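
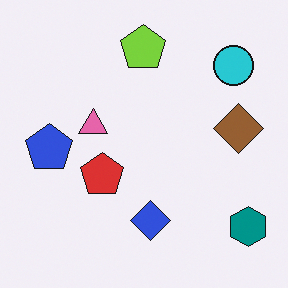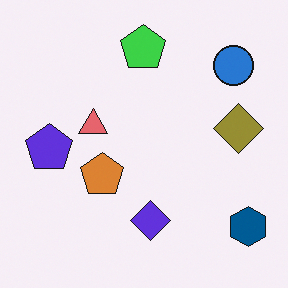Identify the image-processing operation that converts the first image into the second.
It was hue-shifted by a small amount.

Every shape's color has rotated by the same amount around the hue wheel — a uniform hue shift.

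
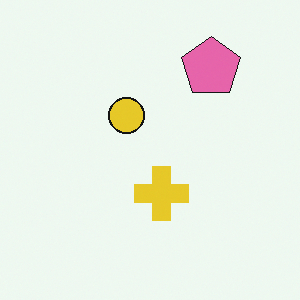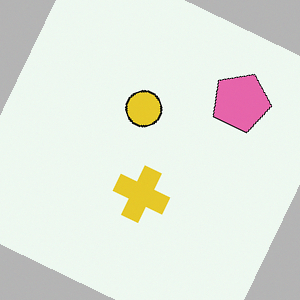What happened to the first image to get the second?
It was rotated clockwise by a clearly visible amount.

Every shape is tilted by the same angle and the image corners show triangular fill wedges — a whole-image rotation by a non-right angle.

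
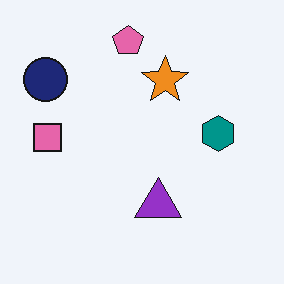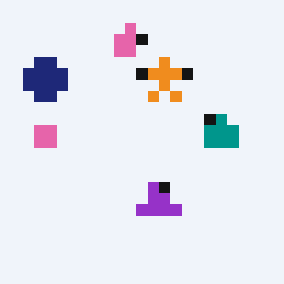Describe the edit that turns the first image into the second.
The second image is the first heavily pixelated into large blocks.

Shapes are reduced to large square blocks; fine edges and outlines are lost — a downscale-then-upscale (mosaic) effect.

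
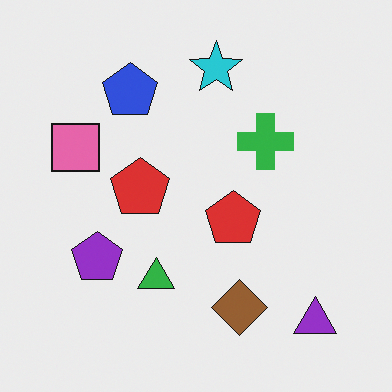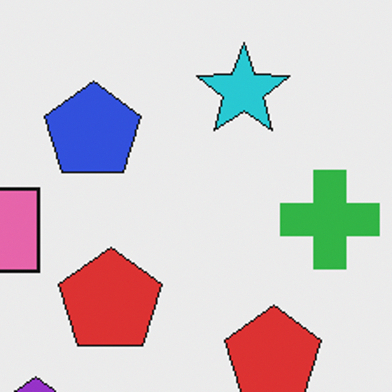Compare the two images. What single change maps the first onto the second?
The second image is the first cropped to a noticeably smaller region and rescaled.

The visible shapes are larger and the field of view is narrower; shapes near the original edges may be partly or wholly outside the frame — a crop-and-rescale.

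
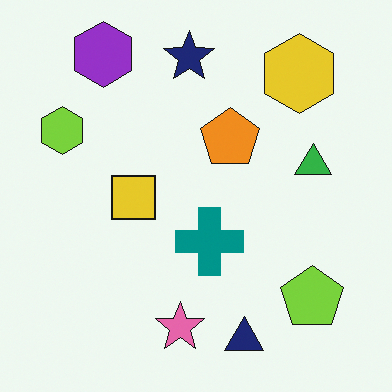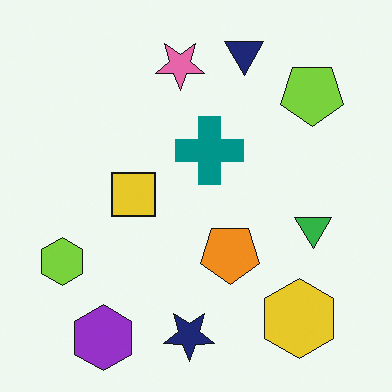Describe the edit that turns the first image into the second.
The image was flipped vertically (top ↔ bottom).

The navy triangle is in the bottom of the first image and the top of the second — shapes on opposite sides of the horizontal midline have swapped in a mirror flip.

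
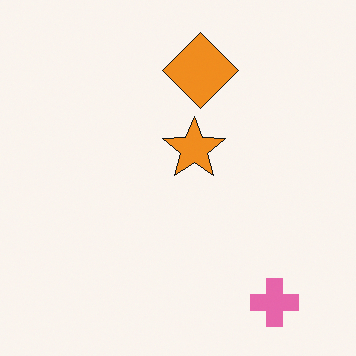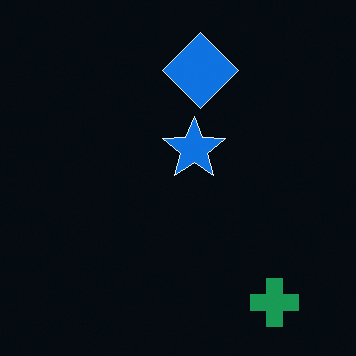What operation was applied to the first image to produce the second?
It was color-inverted (negative).

The light background has become dark and every shape's color is its complement — a photographic negative.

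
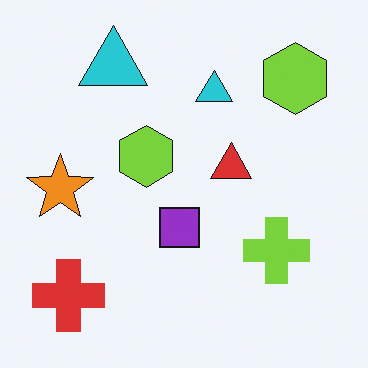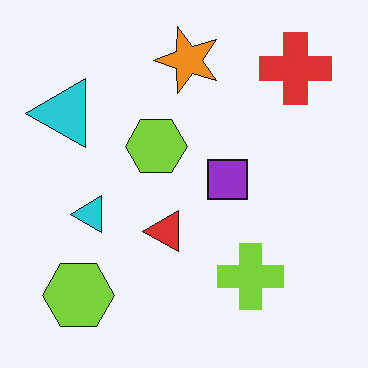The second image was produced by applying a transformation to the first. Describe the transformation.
The second image is the first transposed (reflected across the top-left ↔ bottom-right diagonal).

Shapes have swapped their row and column positions — what was in the top-right is now in the bottom-left — a diagonal reflection.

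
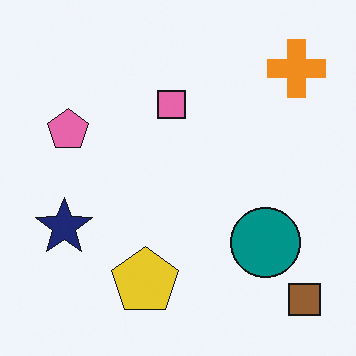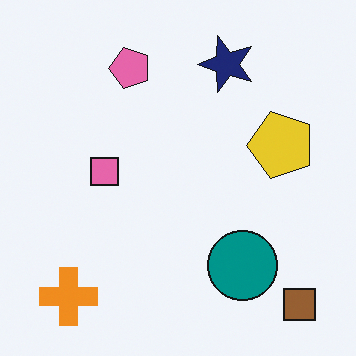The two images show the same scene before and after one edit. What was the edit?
It was transposed (reflected across the top-left ↔ bottom-right diagonal).

Shapes have swapped their row and column positions — what was in the top-right is now in the bottom-left — a diagonal reflection.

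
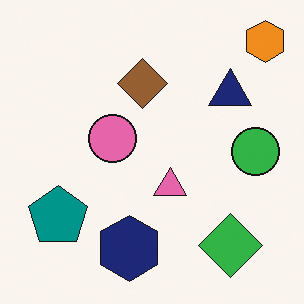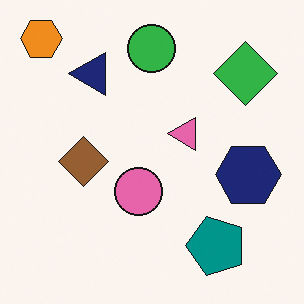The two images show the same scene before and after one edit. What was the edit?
It was rotated 90° counter-clockwise.

The orange hexagon sits in the top-right of the first image and the top-left of the second — consistent with a whole-image 90° counter-clockwise rotation.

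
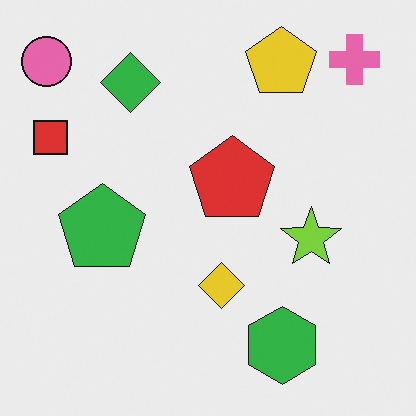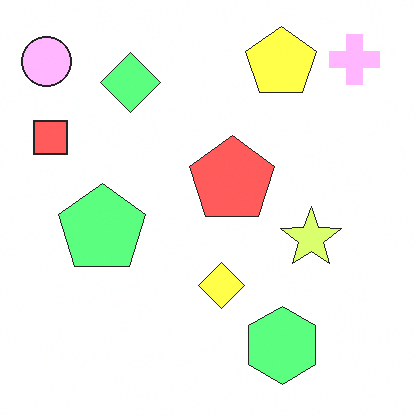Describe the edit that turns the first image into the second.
This is the original image noticeably brightened.

Every pixel — background and shapes alike — is uniformly brightened.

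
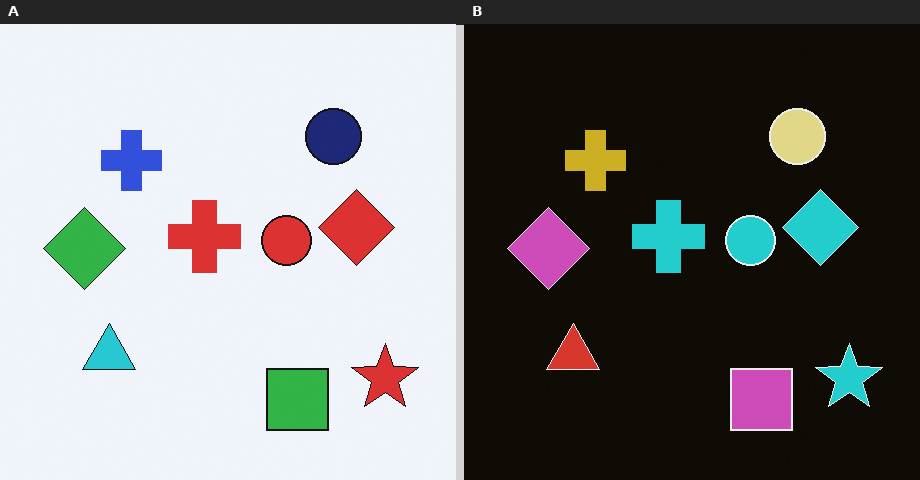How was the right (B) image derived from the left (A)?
The right (B) image is the left (A) color-inverted (negative).

The light background has become dark and every shape's color is its complement — a photographic negative.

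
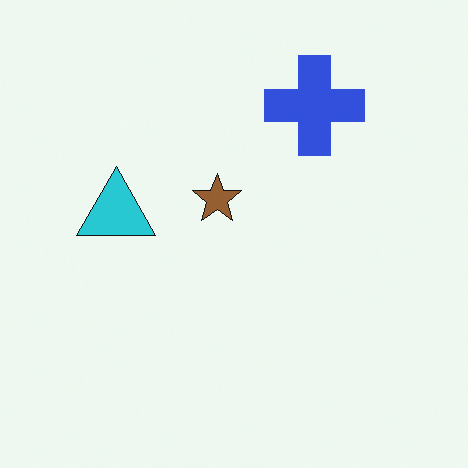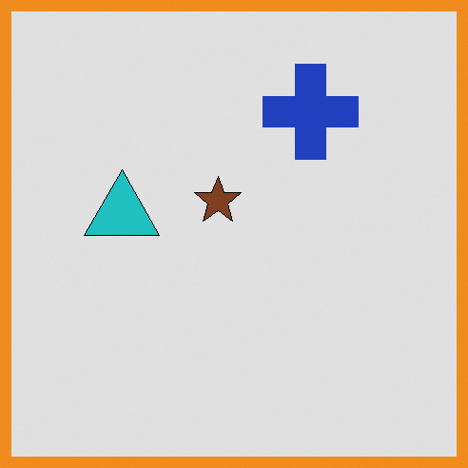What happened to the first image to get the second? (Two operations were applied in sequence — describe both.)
The second image is the first moderately posterized, then framed with a orange border.

Each flat color has snapped to a coarser quantized level — most visibly, the near-white background has dropped to a flat grey. A solid orange frame runs around the edge of the second image, with the content slightly shrunk inside it.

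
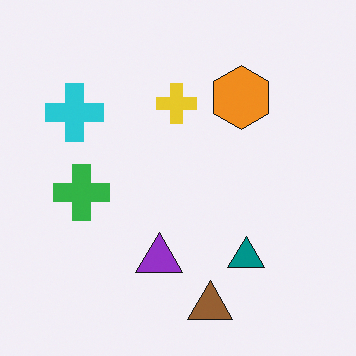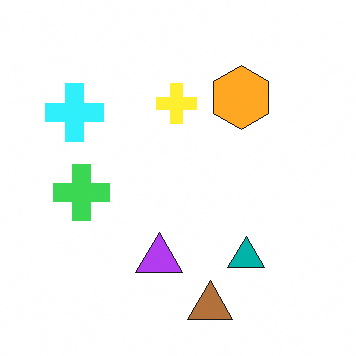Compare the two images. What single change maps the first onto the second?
The second image is the first brightened a little.

Every pixel — background and shapes alike — is uniformly brightened.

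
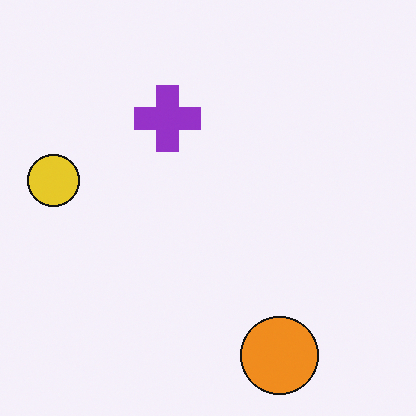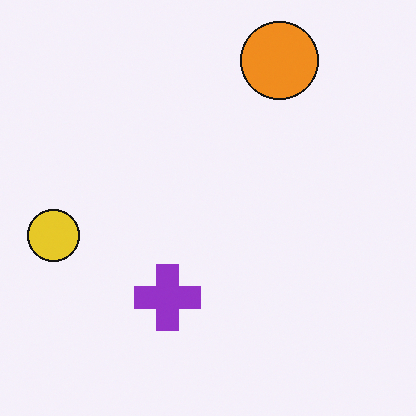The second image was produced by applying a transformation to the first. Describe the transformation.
It was flipped vertically (top ↔ bottom).

The orange circle is in the bottom-right of the first image and the top-right of the second — shapes on opposite sides of the horizontal midline have swapped in a mirror flip.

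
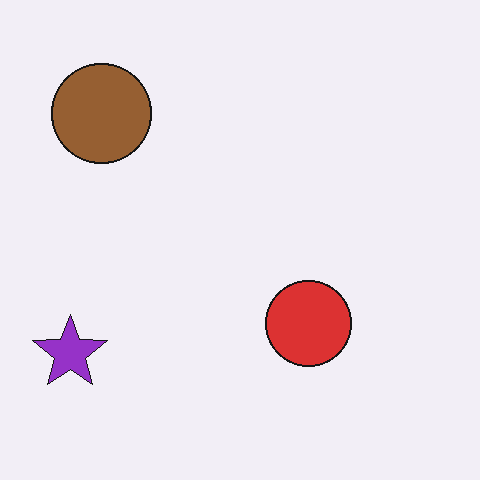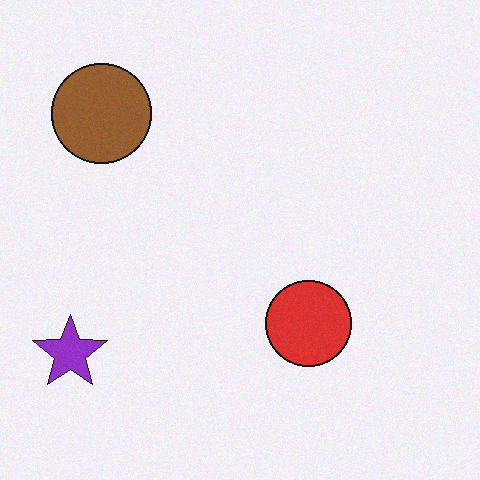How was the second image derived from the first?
The image was degraded with light additive noise.

Random speckle covers the whole image, including the flat background.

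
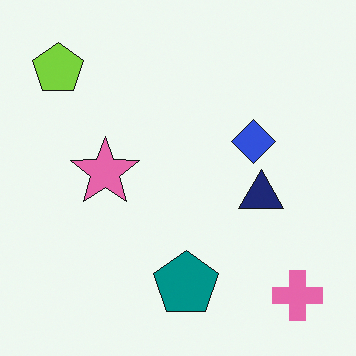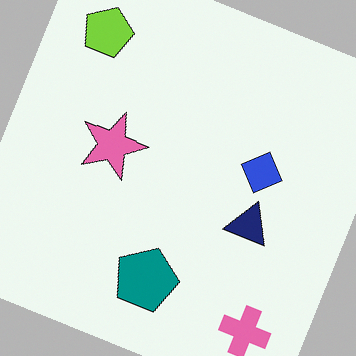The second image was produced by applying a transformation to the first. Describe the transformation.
The transformation is: rotated clockwise by a moderate amount.

Every shape is tilted by the same angle and the image corners show triangular fill wedges — a whole-image rotation by a non-right angle.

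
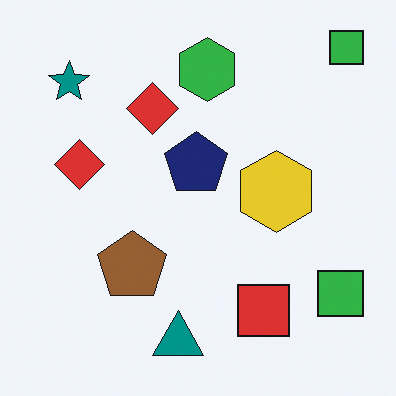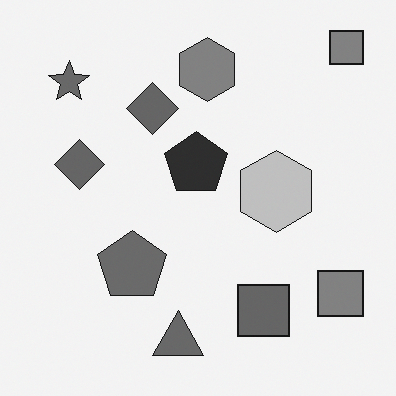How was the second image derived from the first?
Converted to grayscale.

All color is removed — every shape is now a shade of grey.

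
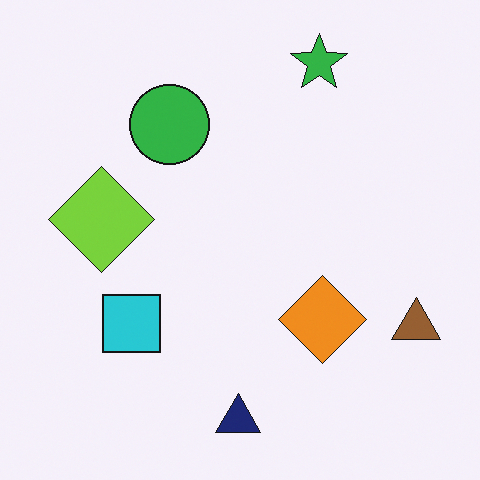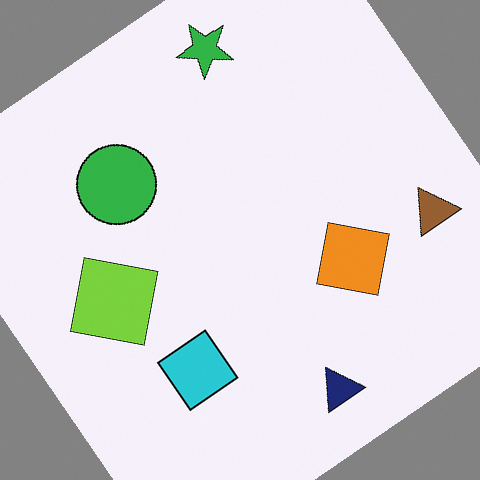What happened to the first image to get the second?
The transformation is: rotated counter-clockwise by a large amount — several tens of degrees.

Every shape is tilted by the same angle and the image corners show triangular fill wedges — a whole-image rotation by a non-right angle.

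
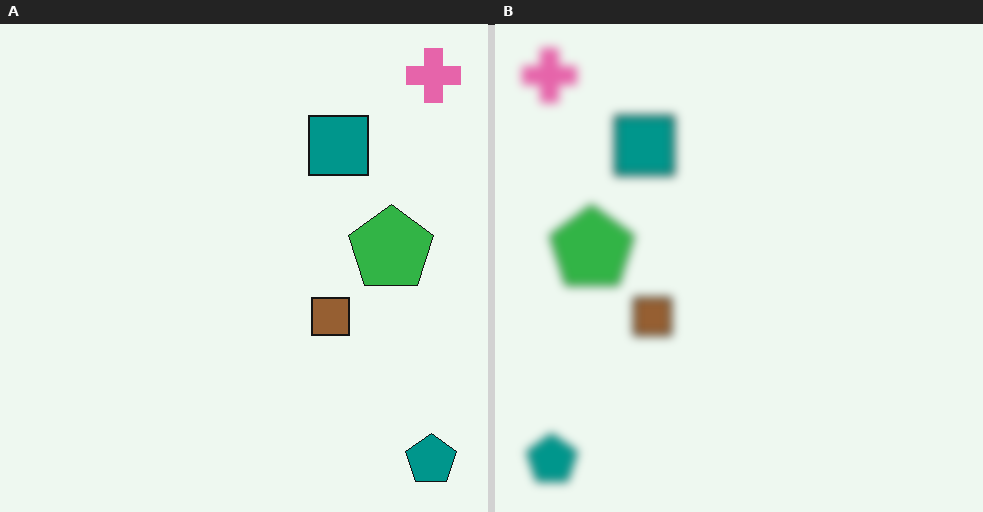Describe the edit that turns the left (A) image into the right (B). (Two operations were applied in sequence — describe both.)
The transformation is: noticeably gaussian-blurred, then flipped horizontally (left ↔ right).

Shape edges and outlines are uniformly softened across the whole image. The pink cross is in the top-right of the left (A) image and the top-left of the right (B) — shapes on opposite sides of the vertical midline have swapped in a mirror flip.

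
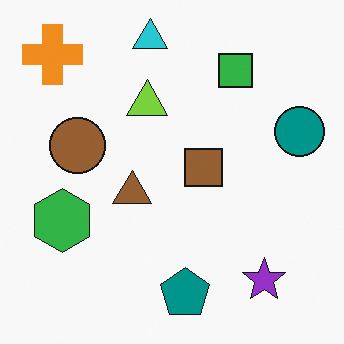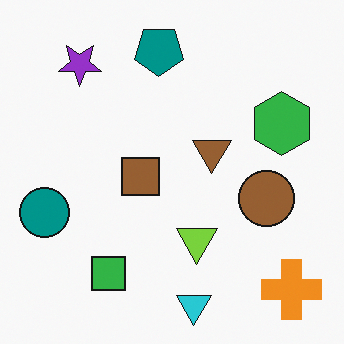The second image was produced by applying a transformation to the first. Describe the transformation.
This is the original image rotated 180°.

The orange cross sits in the top-left of the first image and the bottom-right of the second — consistent with a whole-image 180° rotation.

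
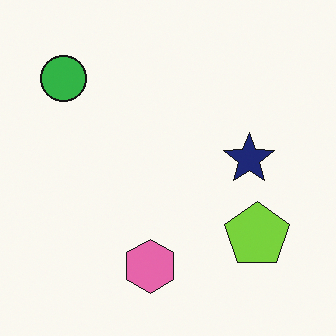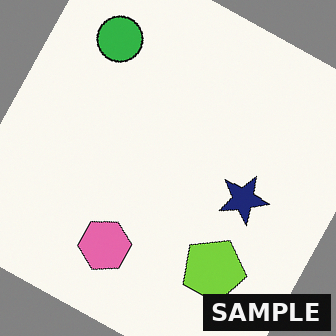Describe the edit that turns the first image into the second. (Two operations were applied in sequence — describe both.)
The second image is the first rotated clockwise by a moderate amount, then watermarked with the text "SAMPLE" in the lower-right corner.

Every shape is tilted by the same angle and the image corners show triangular fill wedges — a whole-image rotation by a non-right angle. A dark label reading "SAMPLE" appears in the lower-right corner.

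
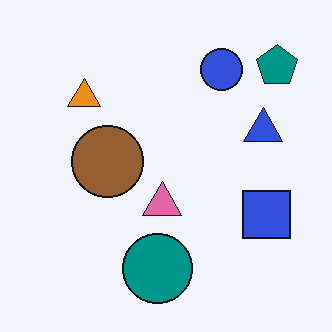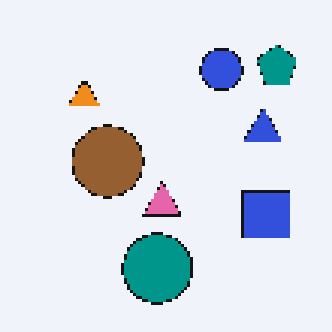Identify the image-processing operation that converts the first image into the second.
The transformation is: mildly pixelated.

Shapes are reduced to large square blocks; fine edges and outlines are lost — a downscale-then-upscale (mosaic) effect.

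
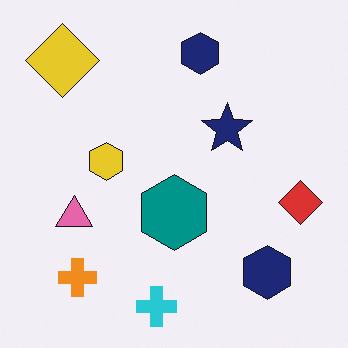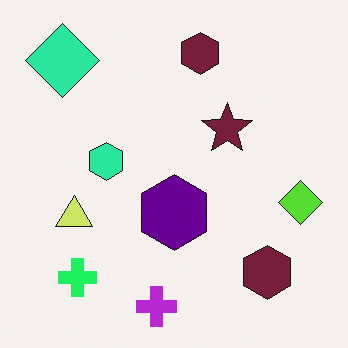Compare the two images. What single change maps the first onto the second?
The transformation is: hue-shifted through roughly a third of the color wheel.

Every shape's color has rotated by the same amount around the hue wheel — a uniform hue shift.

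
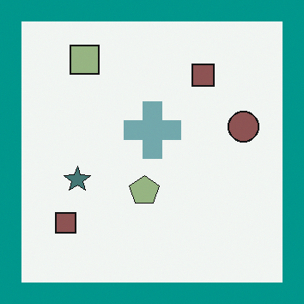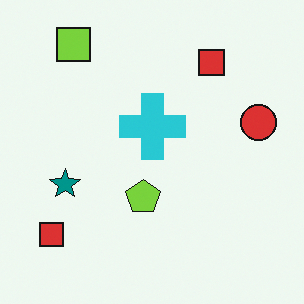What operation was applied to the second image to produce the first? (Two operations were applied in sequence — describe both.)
The transformation is: made much more muted (saturation change), then framed with a teal border.

All colors are more muted and greyish — a global saturation change. A solid teal frame runs around the edge of the first image, with the content slightly shrunk inside it.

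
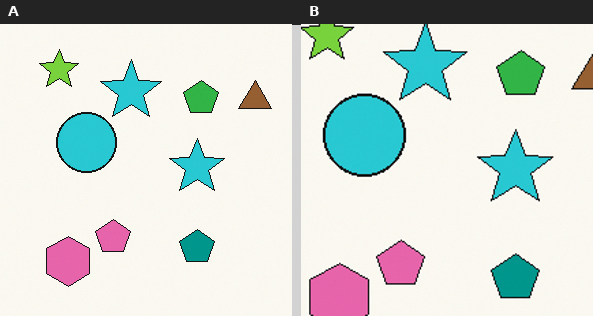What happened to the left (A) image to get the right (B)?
This is the original image cropped slightly and scaled back up.

The visible shapes are larger and the field of view is narrower; shapes near the original edges may be partly or wholly outside the frame — a crop-and-rescale.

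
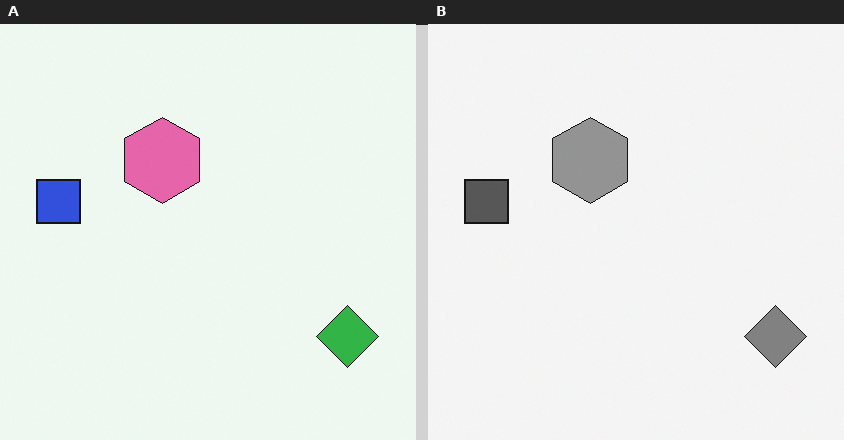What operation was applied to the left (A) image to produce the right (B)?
The right (B) image is the left (A) converted to grayscale.

All color is removed — every shape is now a shade of grey.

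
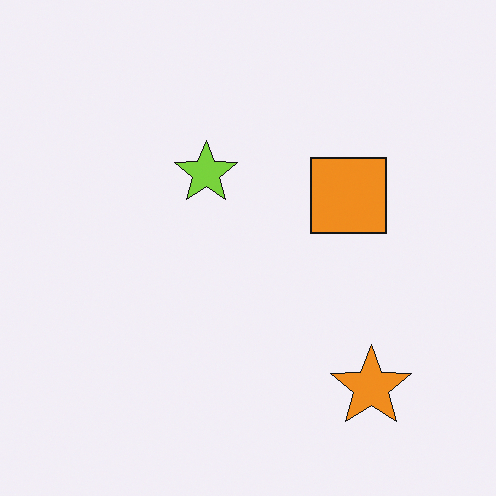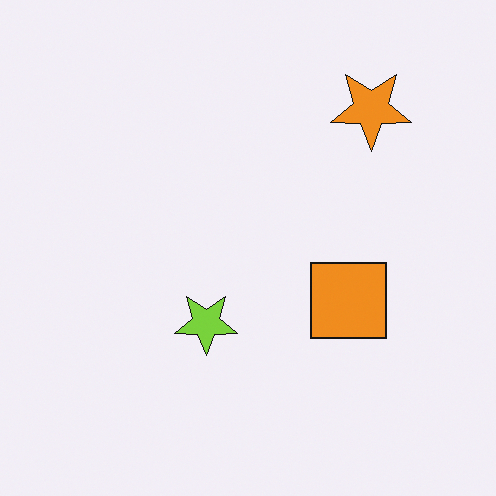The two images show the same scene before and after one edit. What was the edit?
The second image is the first flipped vertically (top ↔ bottom).

The orange star is in the bottom-right of the first image and the top-right of the second — shapes on opposite sides of the horizontal midline have swapped in a mirror flip.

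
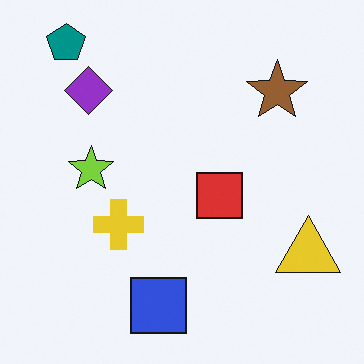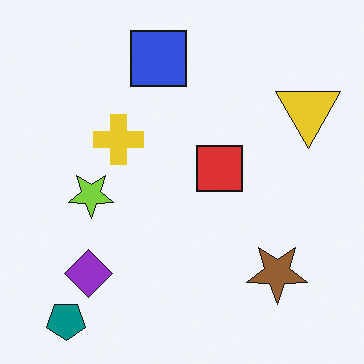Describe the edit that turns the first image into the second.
Flipped vertically (top ↔ bottom).

The teal pentagon is in the top-left of the first image and the bottom-left of the second — shapes on opposite sides of the horizontal midline have swapped in a mirror flip.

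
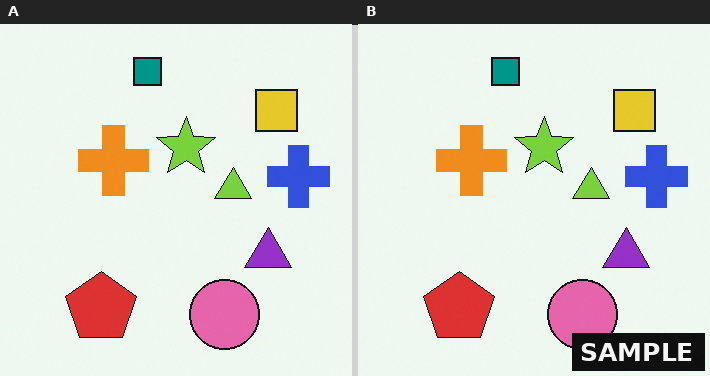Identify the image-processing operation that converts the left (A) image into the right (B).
The image was watermarked with the text "SAMPLE" in the lower-right corner.

A dark label reading "SAMPLE" appears in the lower-right corner.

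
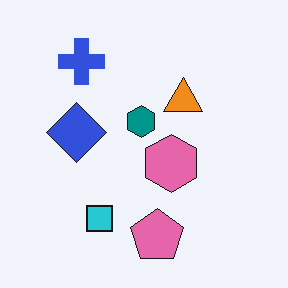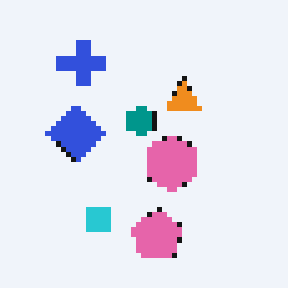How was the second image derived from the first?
This is the original image lightly pixelated (a mild mosaic effect).

Shapes are reduced to large square blocks; fine edges and outlines are lost — a downscale-then-upscale (mosaic) effect.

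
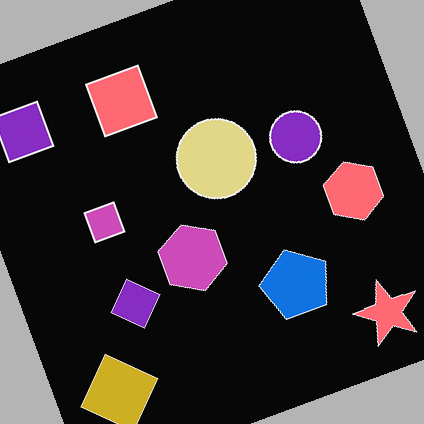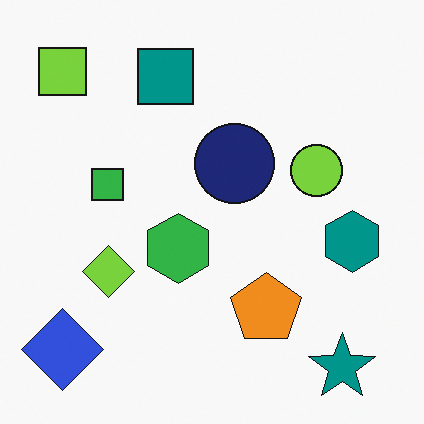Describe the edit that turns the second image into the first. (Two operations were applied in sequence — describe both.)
It was color-inverted (negative), then rotated counter-clockwise by a moderate amount.

The light background has become dark and every shape's color is its complement — a photographic negative. Every shape is tilted by the same angle and the image corners show triangular fill wedges — a whole-image rotation by a non-right angle.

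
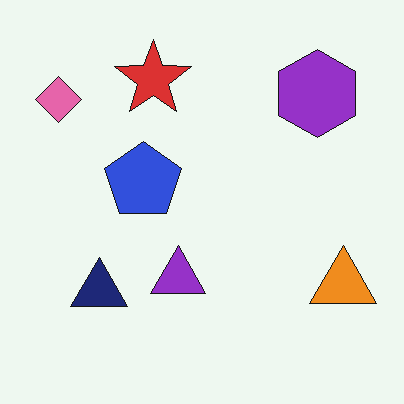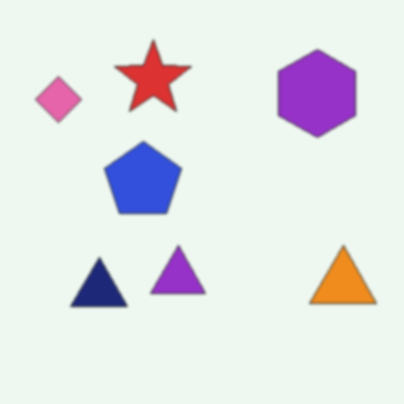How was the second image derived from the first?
Given a subtle gaussian blur.

Shape edges and outlines are uniformly softened across the whole image.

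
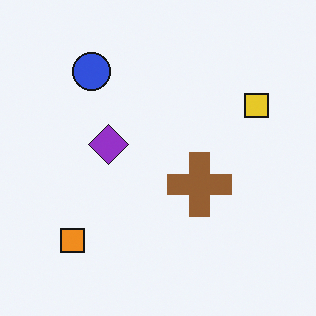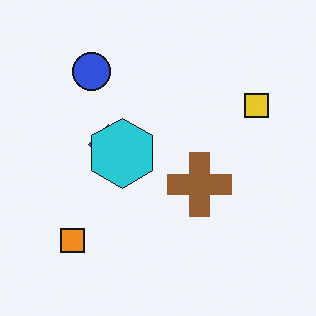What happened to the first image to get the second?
The transformation is: overlaid with an additional cyan hexagon.

A cyan hexagon appears in the second image that is absent from the first.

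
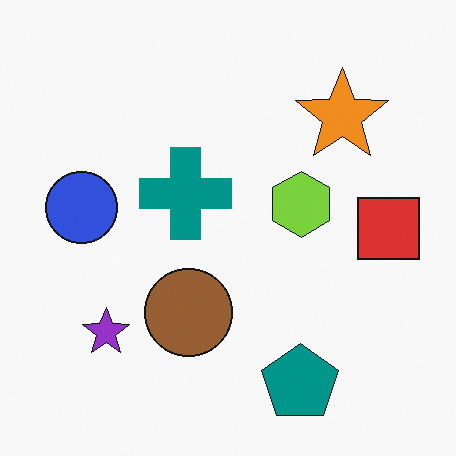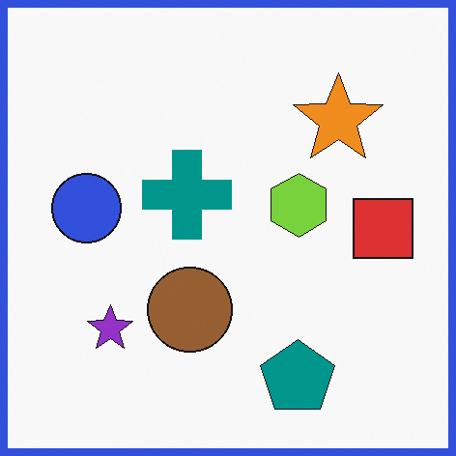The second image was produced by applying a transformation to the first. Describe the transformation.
The second image is the first framed with a blue border.

A solid blue frame runs around the edge of the second image, with the content slightly shrunk inside it.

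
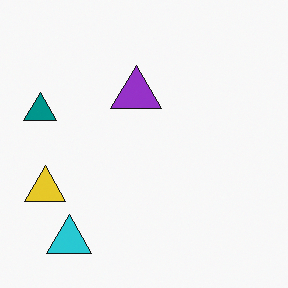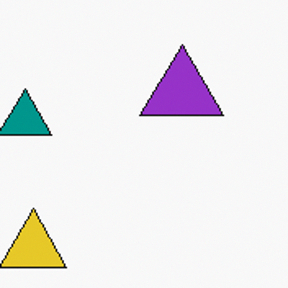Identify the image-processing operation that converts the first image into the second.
The transformation is: cropped tightly and scaled back up.

The visible shapes are larger and the field of view is narrower; shapes near the original edges may be partly or wholly outside the frame — a crop-and-rescale.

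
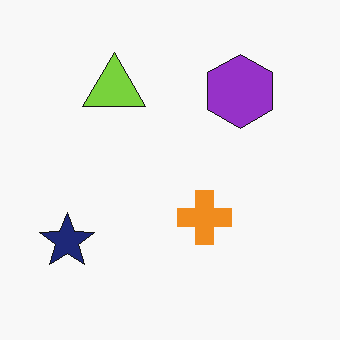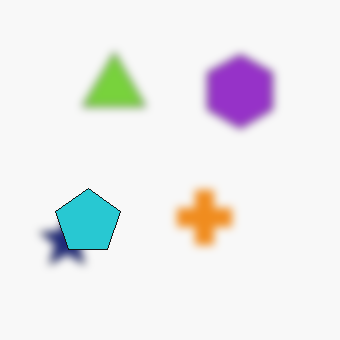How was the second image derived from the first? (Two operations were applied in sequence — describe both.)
The second image is the first noticeably gaussian-blurred, then overlaid with an additional cyan pentagon.

Shape edges and outlines are uniformly softened across the whole image. A cyan pentagon appears in the second image that is absent from the first.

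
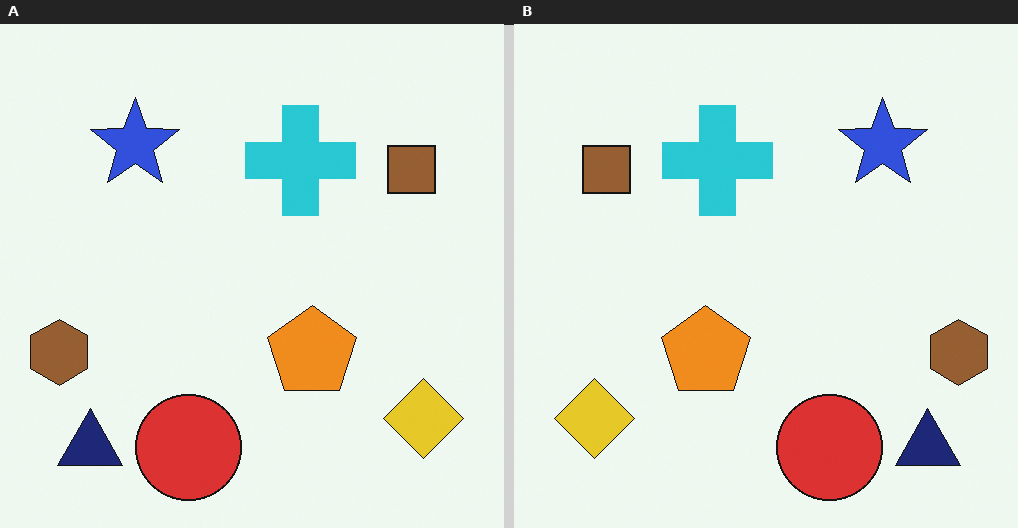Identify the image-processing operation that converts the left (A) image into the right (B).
The transformation is: flipped horizontally (left ↔ right).

The brown hexagon is in the left of the left (A) image and the right of the right (B) — shapes on opposite sides of the vertical midline have swapped in a mirror flip.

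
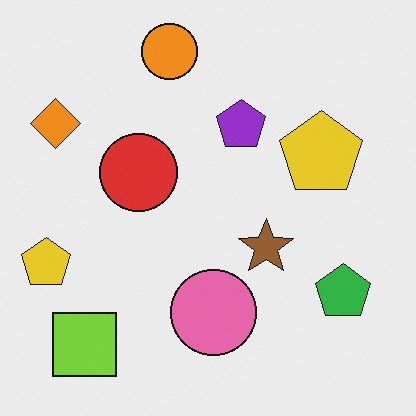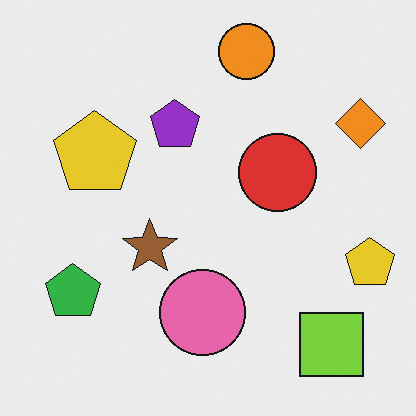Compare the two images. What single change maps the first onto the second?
It was flipped horizontally (left ↔ right).

The orange diamond is in the top-left of the first image and the top-right of the second — shapes on opposite sides of the vertical midline have swapped in a mirror flip.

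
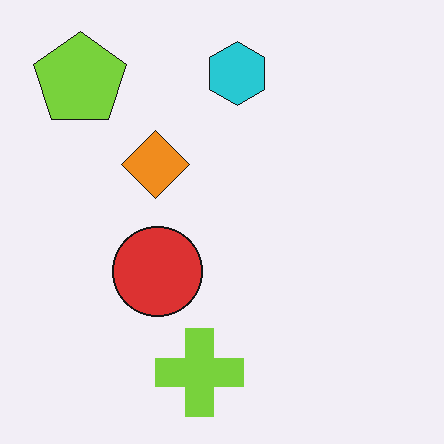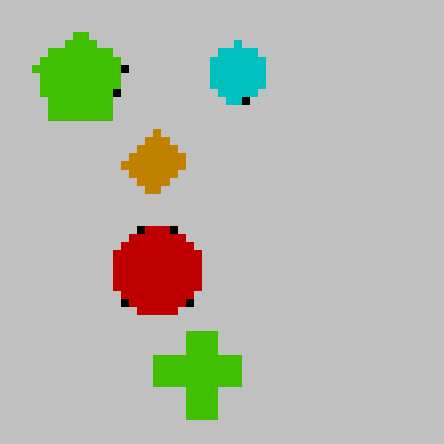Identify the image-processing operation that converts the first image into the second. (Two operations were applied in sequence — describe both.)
The second image is the first moderately pixelated, then heavily posterized to just a handful of flat colors.

Shapes are reduced to large square blocks; fine edges and outlines are lost — a downscale-then-upscale (mosaic) effect. Each flat color has snapped to a coarser quantized level — most visibly, the near-white background has dropped to a flat grey.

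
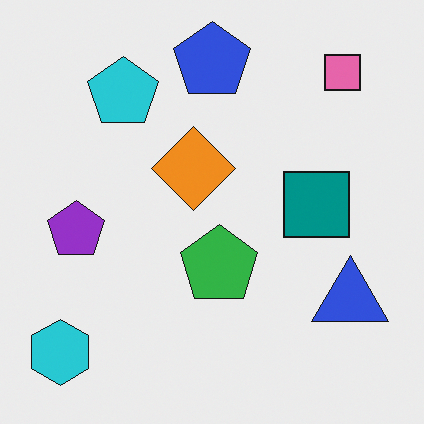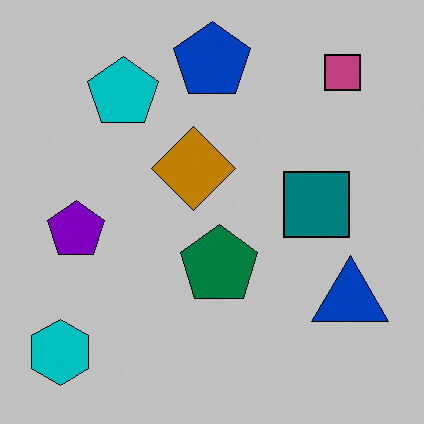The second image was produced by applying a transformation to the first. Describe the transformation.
This is the original image aggressively posterized.

Each flat color has snapped to a coarser quantized level — most visibly, the near-white background has dropped to a flat grey.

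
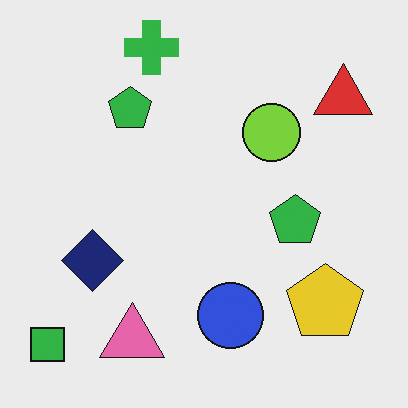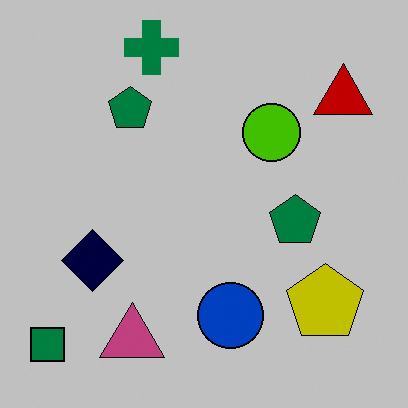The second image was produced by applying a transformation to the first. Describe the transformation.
This is the original image heavily posterized to just a handful of flat colors.

Each flat color has snapped to a coarser quantized level — most visibly, the near-white background has dropped to a flat grey.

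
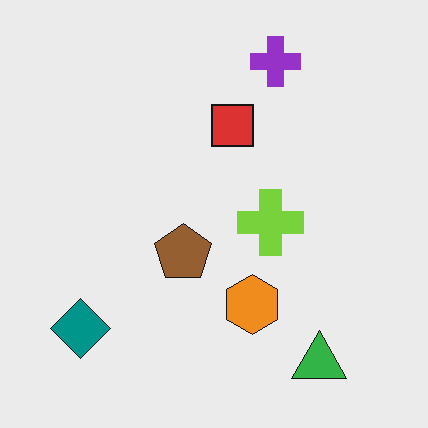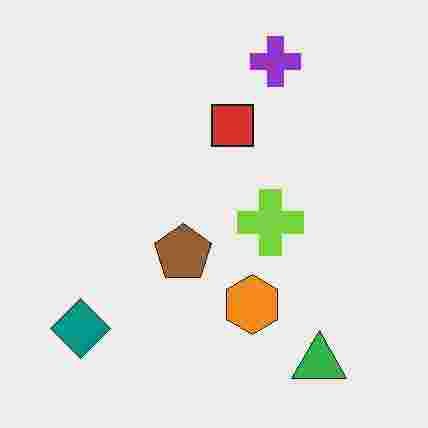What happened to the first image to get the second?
The image was heavily JPEG-compressed with obvious blocking artifacts.

Blocky 8×8 compression artifacts appear around shape edges and the flat background shows ringing — characteristic JPEG degradation.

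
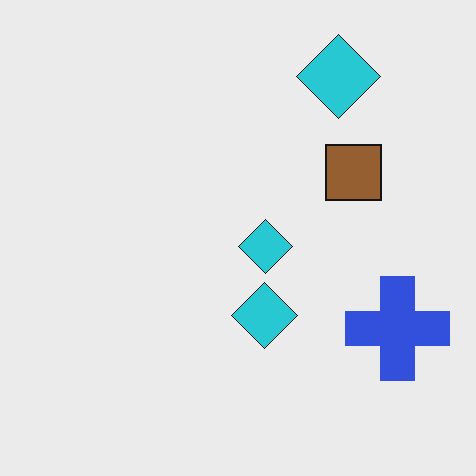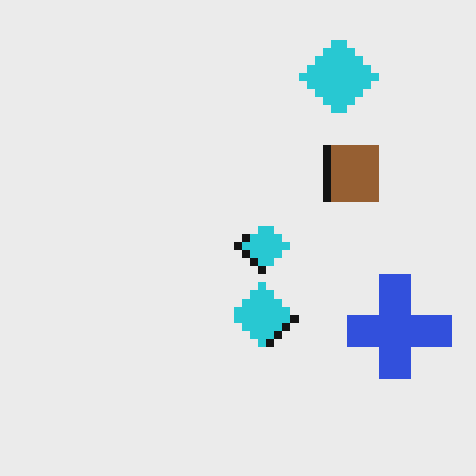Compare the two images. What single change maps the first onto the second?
The image was moderately pixelated.

Shapes are reduced to large square blocks; fine edges and outlines are lost — a downscale-then-upscale (mosaic) effect.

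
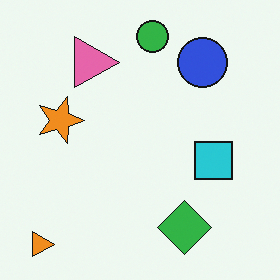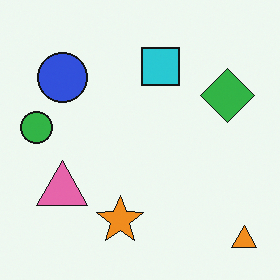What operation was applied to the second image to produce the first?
The first image is the second rotated 90° clockwise.

The orange triangle sits in the bottom-right of the second image and the bottom-left of the first — consistent with a whole-image 90° clockwise rotation.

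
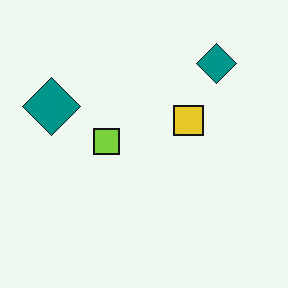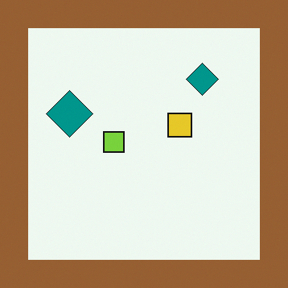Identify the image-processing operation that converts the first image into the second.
The second image is the first framed with a brown border.

A solid brown frame runs around the edge of the second image, with the content slightly shrunk inside it.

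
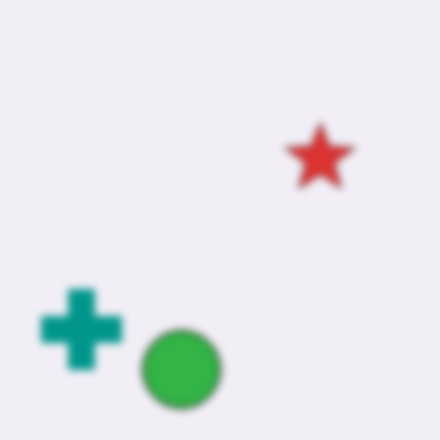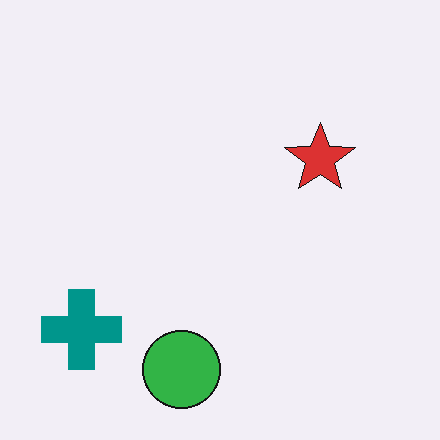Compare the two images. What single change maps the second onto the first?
The transformation is: noticeably gaussian-blurred.

Shape edges and outlines are uniformly softened across the whole image.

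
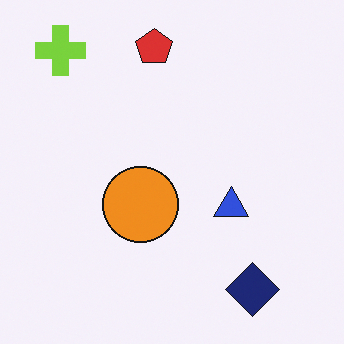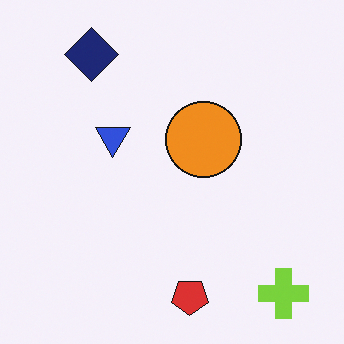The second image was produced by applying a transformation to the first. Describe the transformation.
The transformation is: rotated 180°.

The lime cross sits in the top-left of the first image and the bottom-right of the second — consistent with a whole-image 180° rotation.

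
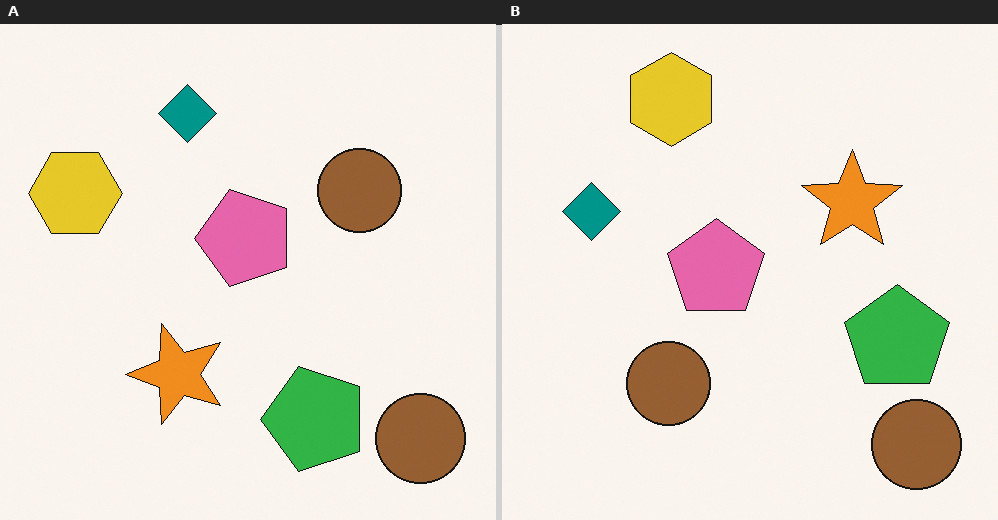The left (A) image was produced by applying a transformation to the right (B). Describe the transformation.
Transposed (reflected across the top-left ↔ bottom-right diagonal).

Shapes have swapped their row and column positions — what was in the top-right is now in the bottom-left — a diagonal reflection.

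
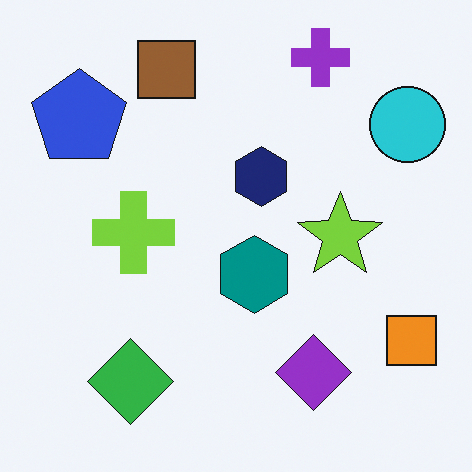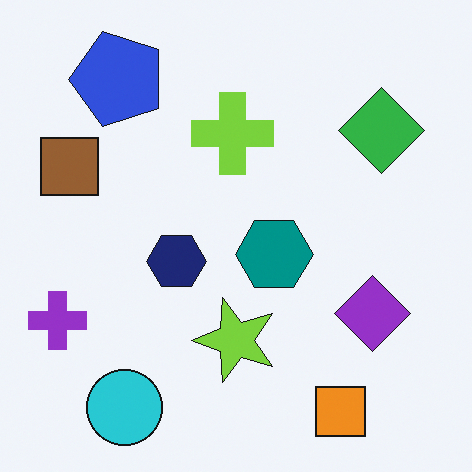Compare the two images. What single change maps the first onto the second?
The second image is the first transposed (reflected across the top-left ↔ bottom-right diagonal).

Shapes have swapped their row and column positions — what was in the top-right is now in the bottom-left — a diagonal reflection.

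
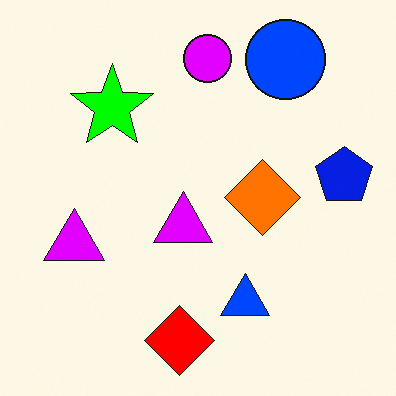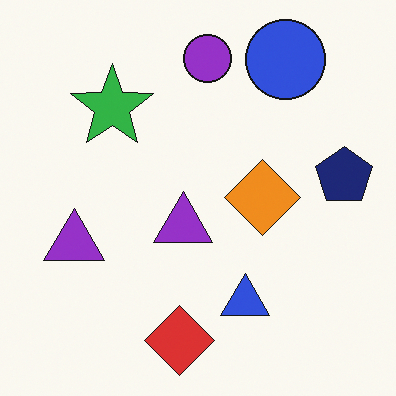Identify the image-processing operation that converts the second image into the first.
This is the original image heavily oversaturated.

All colors are more vivid — a global saturation change.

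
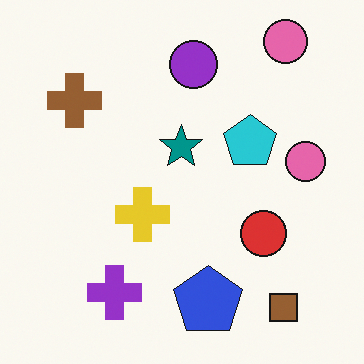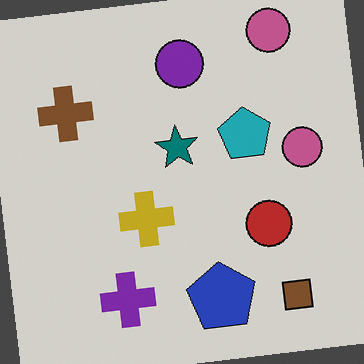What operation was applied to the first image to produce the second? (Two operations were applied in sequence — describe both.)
The second image is the first darkened a little, then rotated counter-clockwise by a few degrees.

Every pixel — background and shapes alike — is uniformly darkened. Every shape is tilted by the same angle and the image corners show triangular fill wedges — a whole-image rotation by a non-right angle.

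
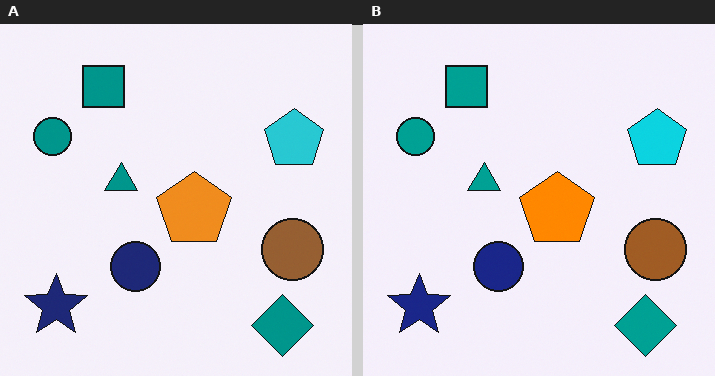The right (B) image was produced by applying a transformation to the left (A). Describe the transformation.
The transformation is: slightly oversaturated.

All colors are more vivid — a global saturation change.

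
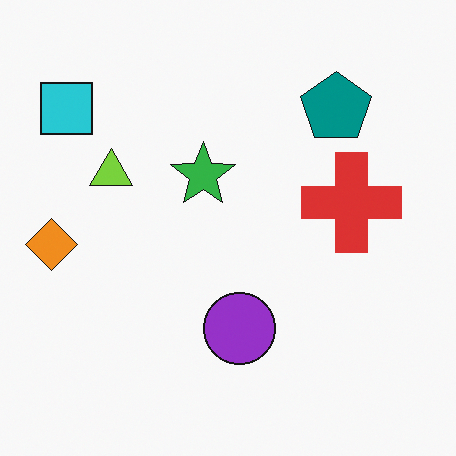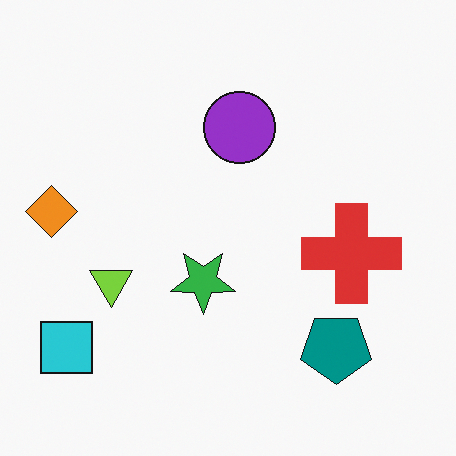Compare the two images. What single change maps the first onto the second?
The transformation is: flipped vertically (top ↔ bottom).

The teal pentagon is in the top-right of the first image and the bottom-right of the second — shapes on opposite sides of the horizontal midline have swapped in a mirror flip.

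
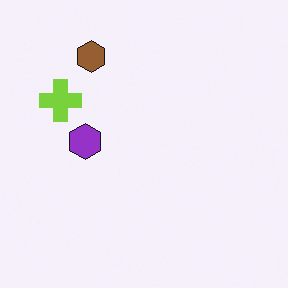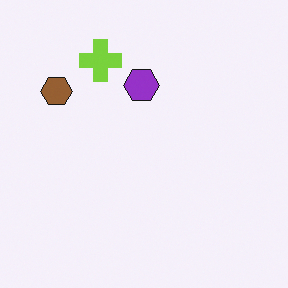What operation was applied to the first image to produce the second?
The transformation is: transposed (reflected across the top-left ↔ bottom-right diagonal).

Shapes have swapped their row and column positions — what was in the top-right is now in the bottom-left — a diagonal reflection.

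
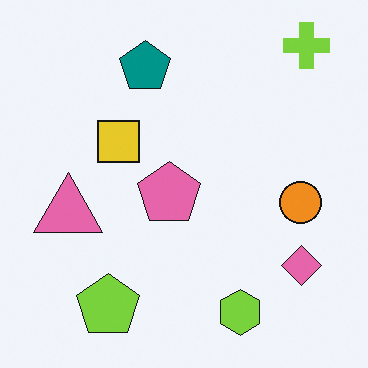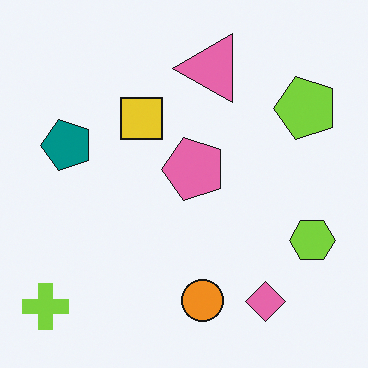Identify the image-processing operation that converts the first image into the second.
It was transposed (reflected across the top-left ↔ bottom-right diagonal).

Shapes have swapped their row and column positions — what was in the top-right is now in the bottom-left — a diagonal reflection.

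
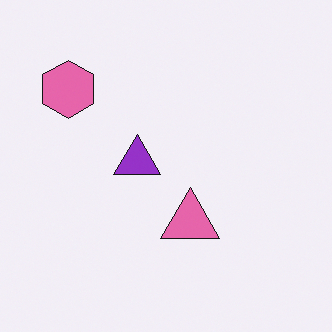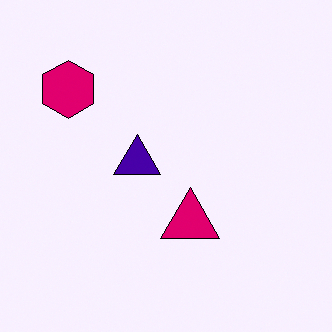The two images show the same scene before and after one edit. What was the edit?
This is the original image boosted in contrast.

Tones are pushed away from mid-grey across the whole image — a global contrast change.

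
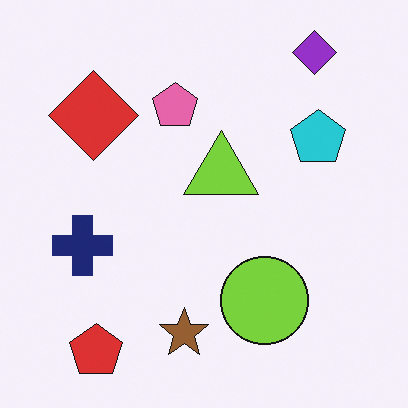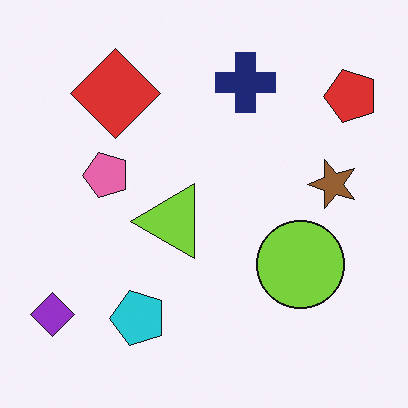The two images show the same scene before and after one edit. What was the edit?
This is the original image transposed (reflected across the top-left ↔ bottom-right diagonal).

Shapes have swapped their row and column positions — what was in the top-right is now in the bottom-left — a diagonal reflection.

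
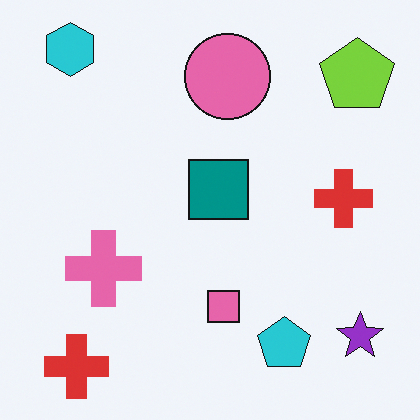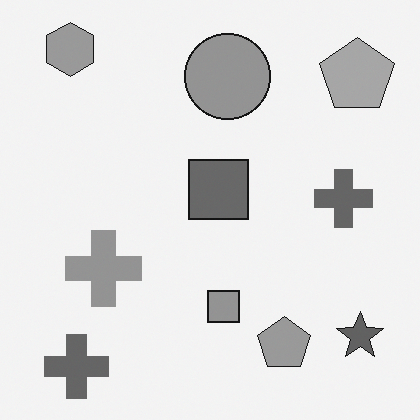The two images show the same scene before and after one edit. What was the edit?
The second image is the first converted to grayscale.

All color is removed — every shape is now a shade of grey.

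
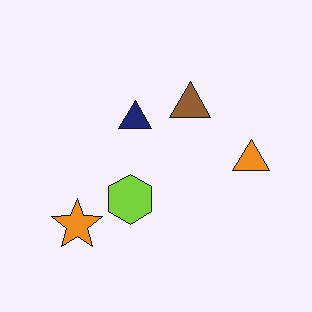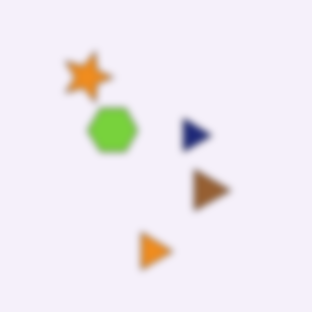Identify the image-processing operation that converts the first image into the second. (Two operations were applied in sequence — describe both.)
This is the original image rotated 90° clockwise, then noticeably gaussian-blurred.

The orange star sits in the bottom-left of the first image and the top-left of the second — consistent with a whole-image 90° clockwise rotation. Shape edges and outlines are uniformly softened across the whole image.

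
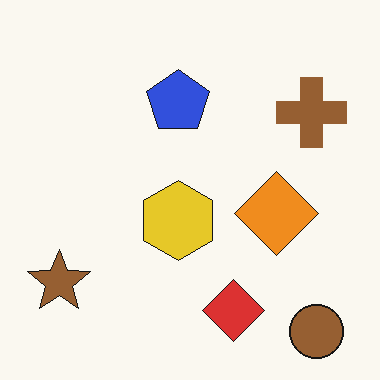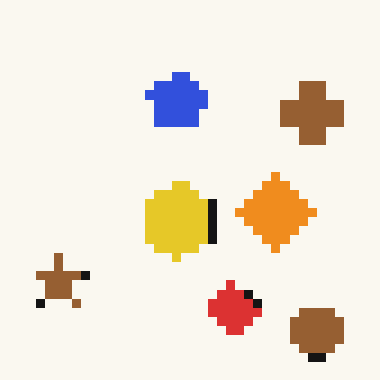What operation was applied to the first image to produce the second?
The transformation is: coarsely pixelated.

Shapes are reduced to large square blocks; fine edges and outlines are lost — a downscale-then-upscale (mosaic) effect.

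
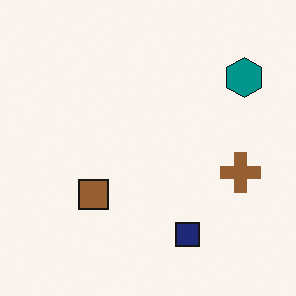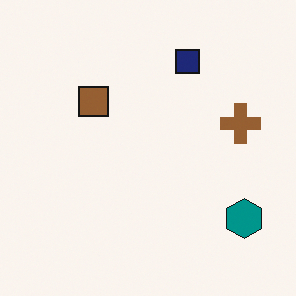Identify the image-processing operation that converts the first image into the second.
The second image is the first flipped vertically (top ↔ bottom).

The navy square is in the bottom of the first image and the top of the second — shapes on opposite sides of the horizontal midline have swapped in a mirror flip.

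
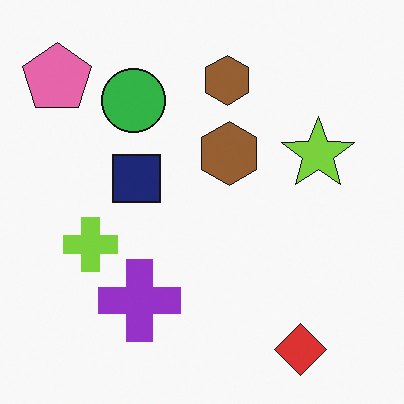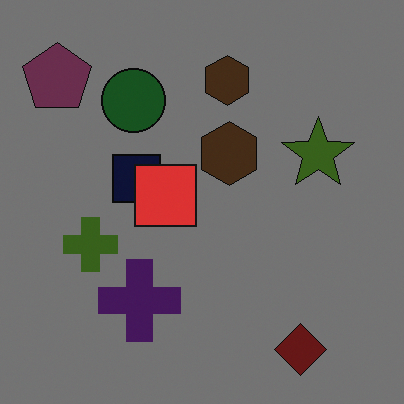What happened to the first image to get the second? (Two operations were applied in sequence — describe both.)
The second image is the first substantially darkened, then overlaid with an additional red square.

Every pixel — background and shapes alike — is uniformly darkened. A red square appears in the second image that is absent from the first.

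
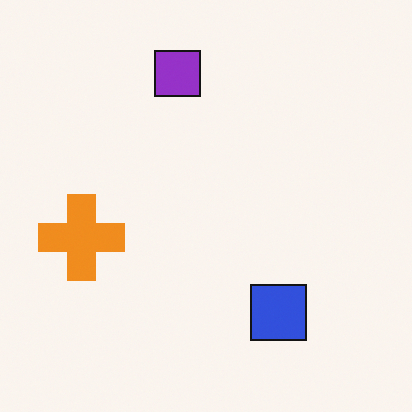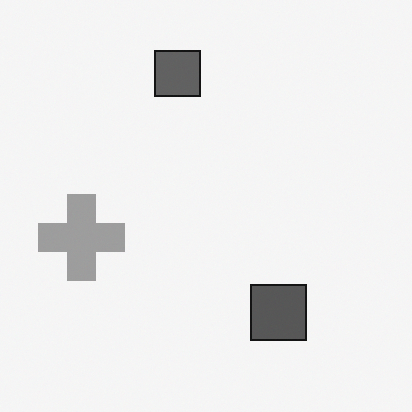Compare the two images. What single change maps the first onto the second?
The transformation is: converted to grayscale.

All color is removed — every shape is now a shade of grey.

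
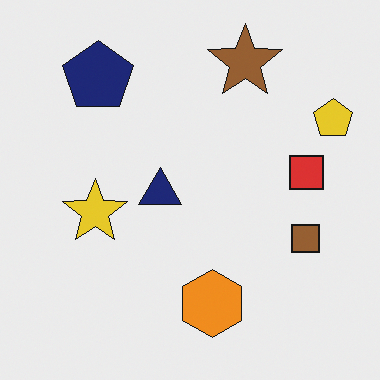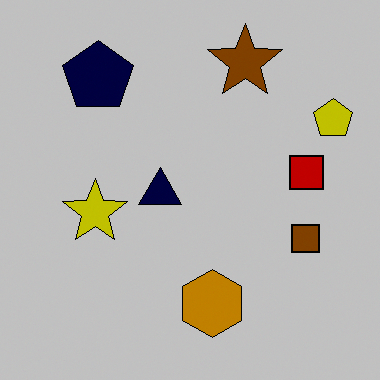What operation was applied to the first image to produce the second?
Heavily posterized to just a handful of flat colors.

Each flat color has snapped to a coarser quantized level — most visibly, the near-white background has dropped to a flat grey.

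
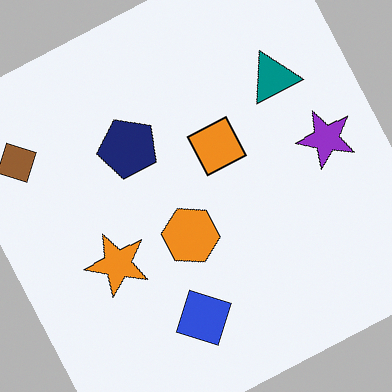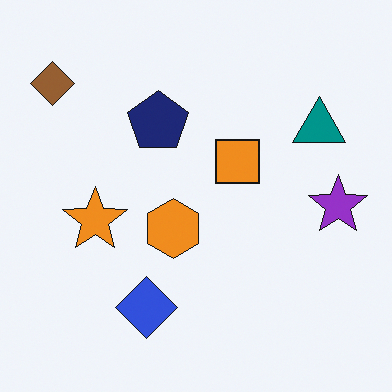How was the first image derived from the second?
This is the original image rotated counter-clockwise by a moderate amount.

Every shape is tilted by the same angle and the image corners show triangular fill wedges — a whole-image rotation by a non-right angle.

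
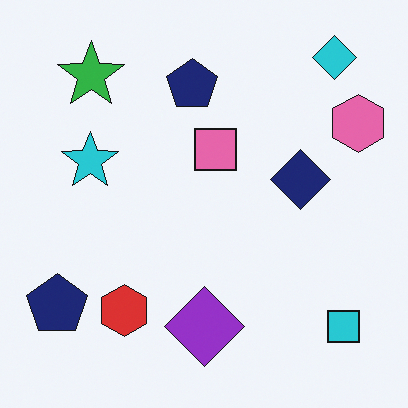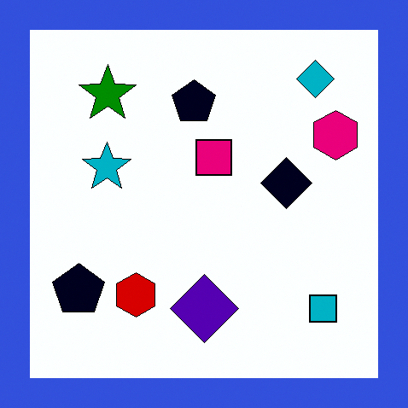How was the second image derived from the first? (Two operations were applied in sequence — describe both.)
The transformation is: boosted in contrast, then framed with a blue border.

Tones are pushed away from mid-grey across the whole image — a global contrast change. A solid blue frame runs around the edge of the second image, with the content slightly shrunk inside it.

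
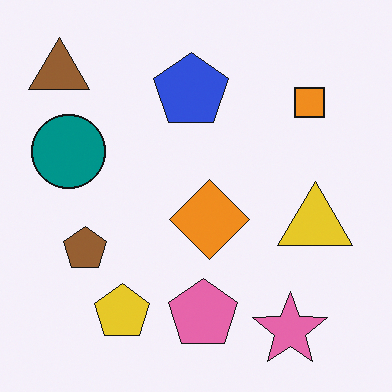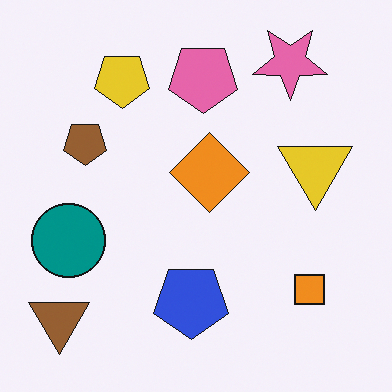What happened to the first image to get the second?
The second image is the first flipped vertically (top ↔ bottom).

The pink star is in the bottom-right of the first image and the top-right of the second — shapes on opposite sides of the horizontal midline have swapped in a mirror flip.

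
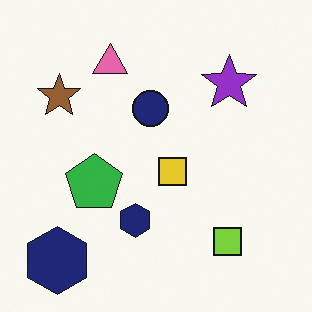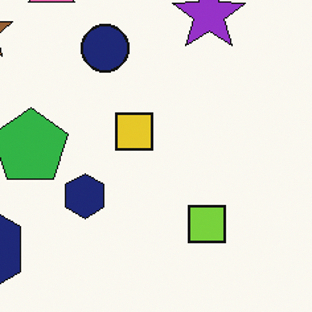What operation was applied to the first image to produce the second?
Cropped slightly and scaled back up.

The visible shapes are larger and the field of view is narrower; shapes near the original edges may be partly or wholly outside the frame — a crop-and-rescale.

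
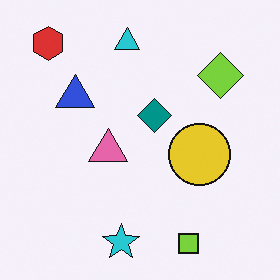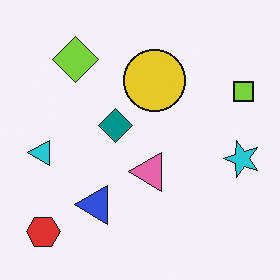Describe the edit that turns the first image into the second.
It was rotated 90° counter-clockwise.

The red hexagon sits in the top-left of the first image and the bottom-left of the second — consistent with a whole-image 90° counter-clockwise rotation.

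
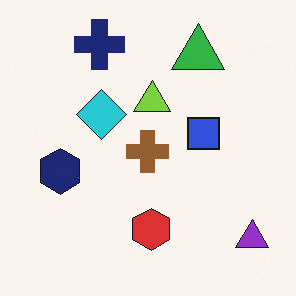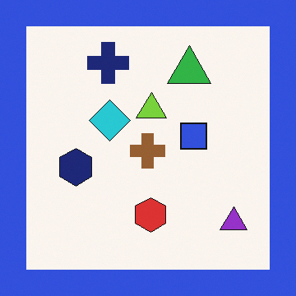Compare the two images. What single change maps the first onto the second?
The transformation is: framed with a blue border.

A solid blue frame runs around the edge of the second image, with the content slightly shrunk inside it.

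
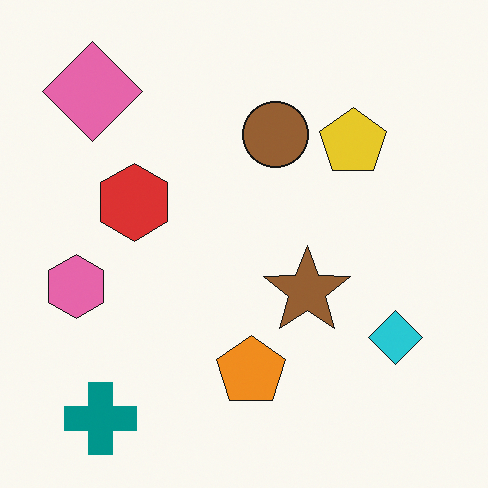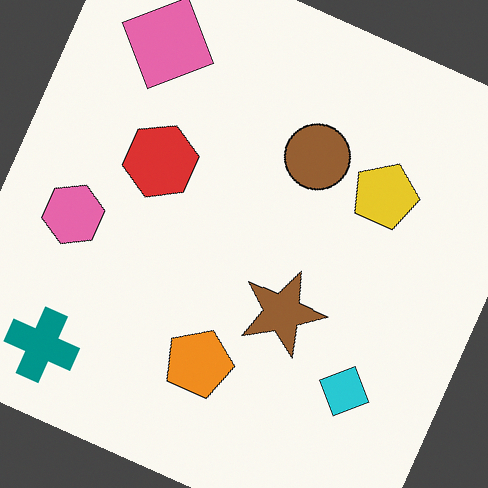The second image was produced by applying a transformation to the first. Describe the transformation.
The transformation is: rotated clockwise by a clearly visible amount.

Every shape is tilted by the same angle and the image corners show triangular fill wedges — a whole-image rotation by a non-right angle.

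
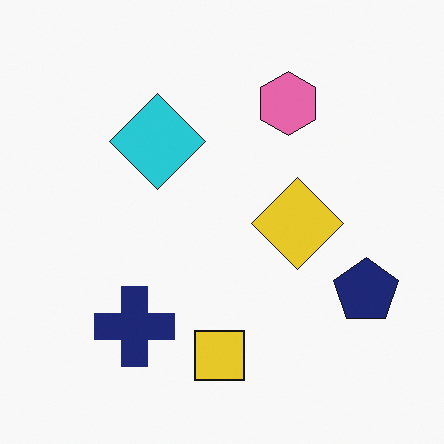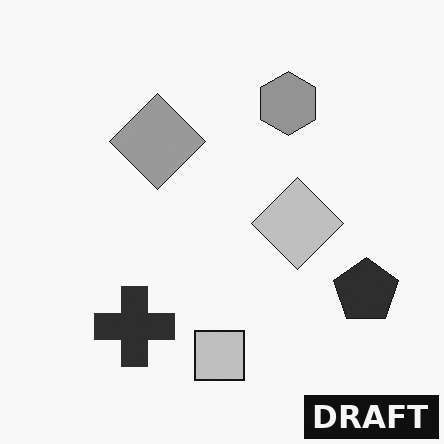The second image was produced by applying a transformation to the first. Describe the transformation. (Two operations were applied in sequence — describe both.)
The second image is the first converted to grayscale, then watermarked with the text "DRAFT" in the lower-right corner.

All color is removed — every shape is now a shade of grey. A dark label reading "DRAFT" appears in the lower-right corner.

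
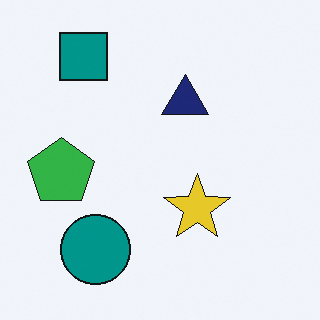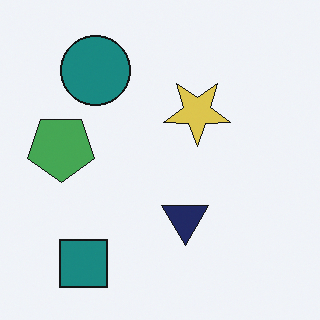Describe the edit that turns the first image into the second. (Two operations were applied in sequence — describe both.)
The second image is the first flipped vertically (top ↔ bottom), then slightly desaturated.

The teal square is in the top-left of the first image and the bottom-left of the second — shapes on opposite sides of the horizontal midline have swapped in a mirror flip. All colors are more muted and greyish — a global saturation change.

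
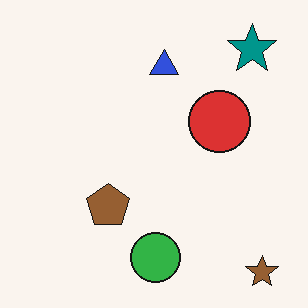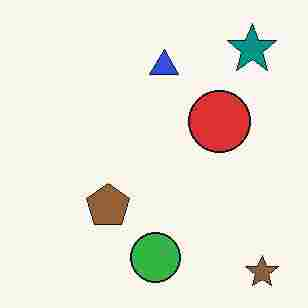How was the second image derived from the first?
Heavily JPEG-compressed with obvious blocking artifacts.

Blocky 8×8 compression artifacts appear around shape edges and the flat background shows ringing — characteristic JPEG degradation.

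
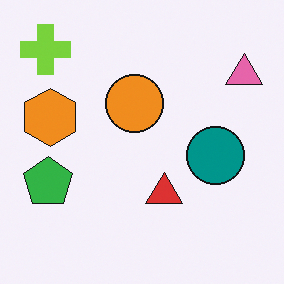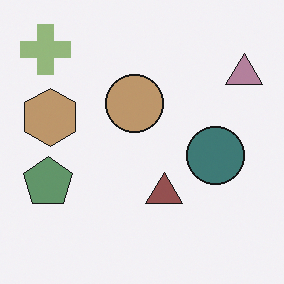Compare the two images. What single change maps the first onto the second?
The transformation is: heavily desaturated.

All colors are more muted and greyish — a global saturation change.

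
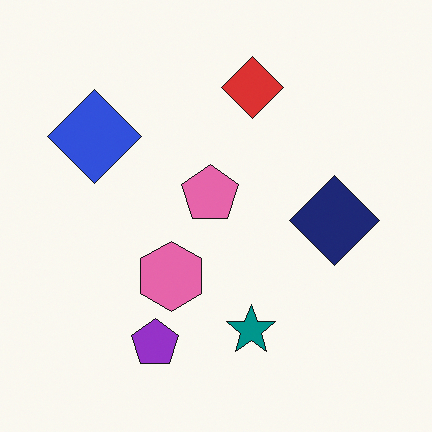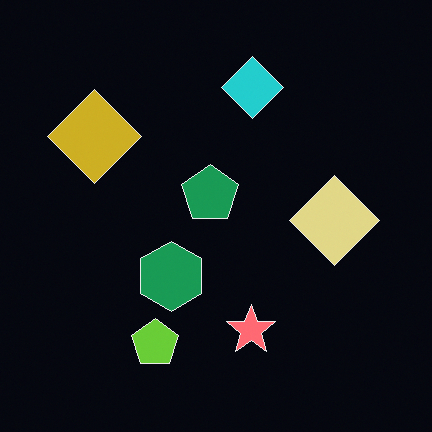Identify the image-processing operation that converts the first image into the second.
The transformation is: color-inverted (negative).

The light background has become dark and every shape's color is its complement — a photographic negative.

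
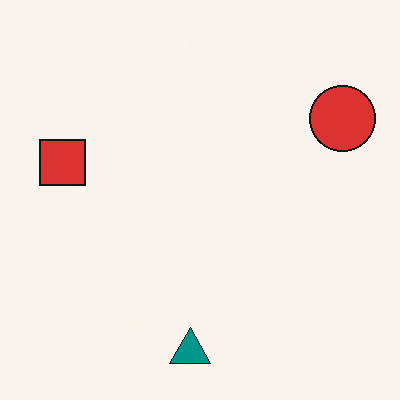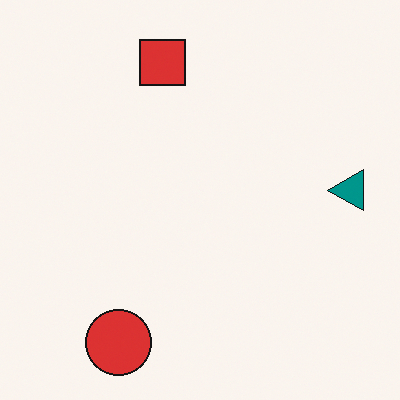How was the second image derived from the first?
It was transposed (reflected across the top-left ↔ bottom-right diagonal).

Shapes have swapped their row and column positions — what was in the top-right is now in the bottom-left — a diagonal reflection.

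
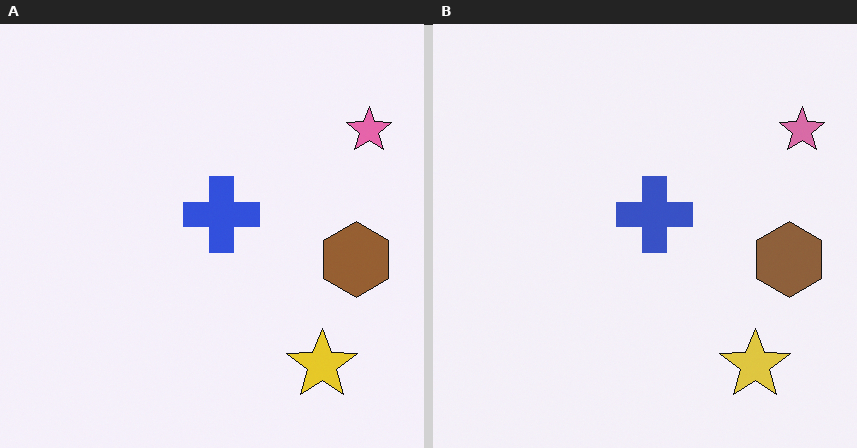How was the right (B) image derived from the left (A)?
Slightly desaturated.

All colors are more muted and greyish — a global saturation change.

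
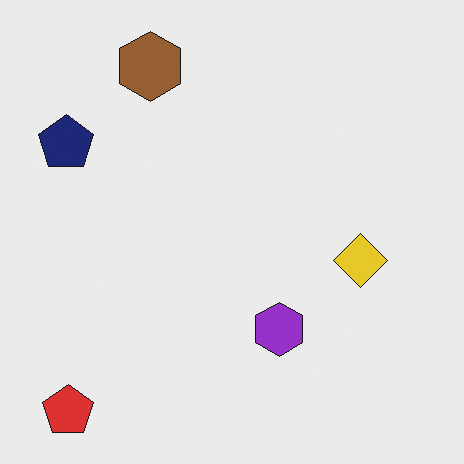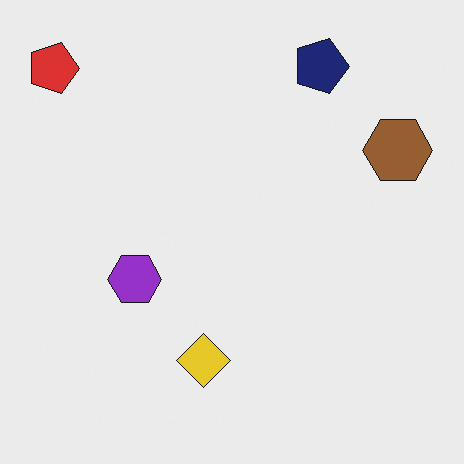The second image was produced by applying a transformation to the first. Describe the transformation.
Rotated 90° clockwise.

The red pentagon sits in the bottom-left of the first image and the top-left of the second — consistent with a whole-image 90° clockwise rotation.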